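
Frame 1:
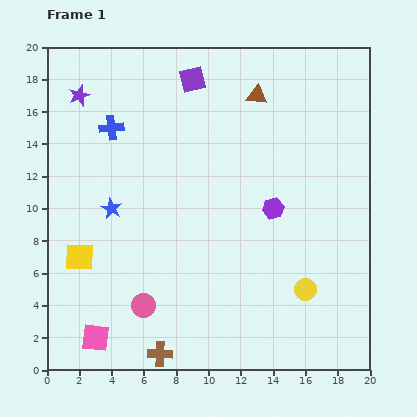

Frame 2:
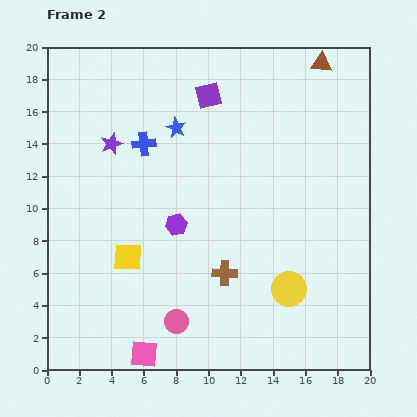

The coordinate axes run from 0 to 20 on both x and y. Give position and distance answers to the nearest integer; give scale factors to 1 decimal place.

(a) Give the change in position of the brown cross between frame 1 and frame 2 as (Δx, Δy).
(4, 5)

The brown cross was at (7, 1) in frame 1 and (11, 6) in frame 2.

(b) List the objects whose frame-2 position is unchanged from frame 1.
none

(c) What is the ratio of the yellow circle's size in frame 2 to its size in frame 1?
1.6×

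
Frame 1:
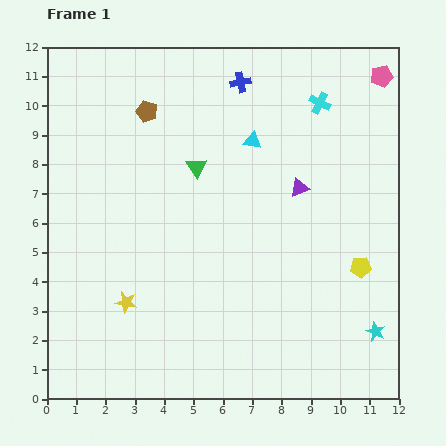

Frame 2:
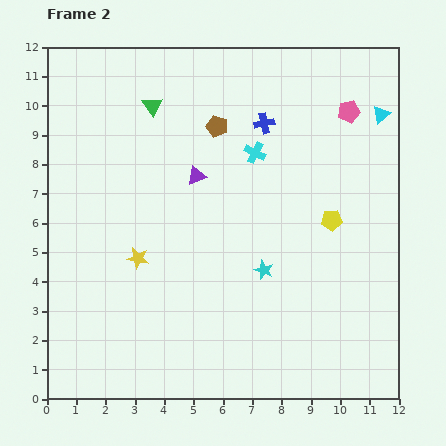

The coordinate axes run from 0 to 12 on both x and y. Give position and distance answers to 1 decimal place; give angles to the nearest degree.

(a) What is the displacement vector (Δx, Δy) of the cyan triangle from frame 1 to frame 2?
(4.4, 0.9)

The cyan triangle was at (7.0, 8.8) in frame 1 and (11.4, 9.7) in frame 2.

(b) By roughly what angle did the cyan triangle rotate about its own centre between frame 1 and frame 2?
52° counter-clockwise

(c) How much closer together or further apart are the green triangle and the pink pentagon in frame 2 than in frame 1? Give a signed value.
-0.3

Distance in frame 1: 7.0. Distance in frame 2: 6.7.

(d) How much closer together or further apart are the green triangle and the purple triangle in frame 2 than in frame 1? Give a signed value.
-0.8

Distance in frame 1: 3.6. Distance in frame 2: 2.8.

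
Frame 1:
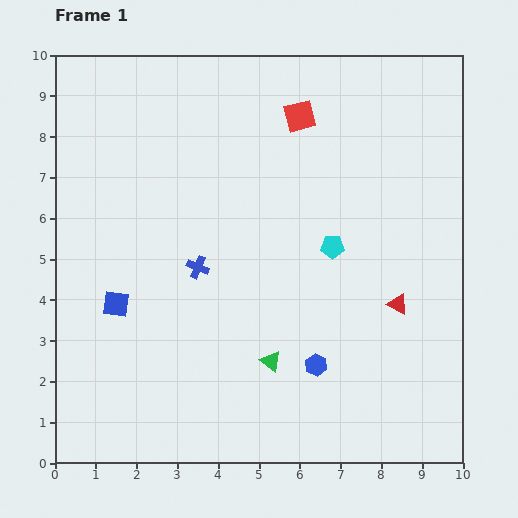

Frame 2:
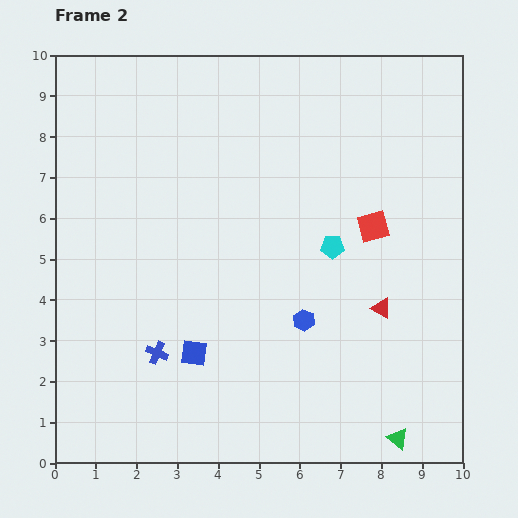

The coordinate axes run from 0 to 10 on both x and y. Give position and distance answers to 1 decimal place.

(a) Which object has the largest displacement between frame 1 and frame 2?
the green triangle

(moved 3.6; next 3.2)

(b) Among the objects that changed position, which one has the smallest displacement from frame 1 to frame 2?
the red triangle

(moved 0.4)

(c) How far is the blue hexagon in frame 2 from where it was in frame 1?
1.1

The blue hexagon moved from (6.4, 2.4) to (6.1, 3.5), a distance of √(0.3² + 1.1²) ≈ 1.1.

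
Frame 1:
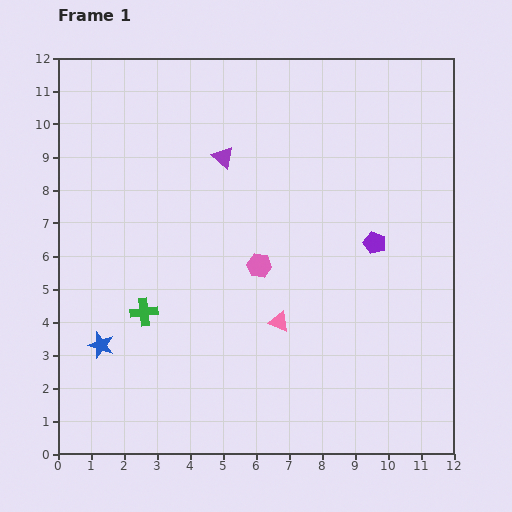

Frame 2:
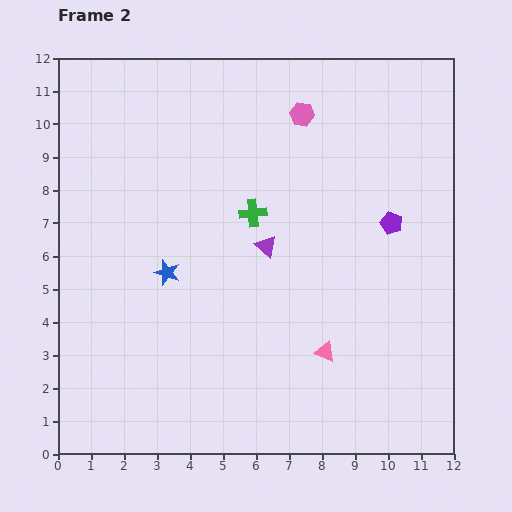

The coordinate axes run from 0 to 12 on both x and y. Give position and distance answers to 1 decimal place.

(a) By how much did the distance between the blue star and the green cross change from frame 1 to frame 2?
+1.6

Distance in frame 1: 1.6. Distance in frame 2: 3.2.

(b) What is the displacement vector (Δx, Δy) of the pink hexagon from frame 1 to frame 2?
(1.3, 4.6)

The pink hexagon was at (6.1, 5.7) in frame 1 and (7.4, 10.3) in frame 2.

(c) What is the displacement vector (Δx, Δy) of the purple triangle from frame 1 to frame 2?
(1.3, -2.7)

The purple triangle was at (5.0, 9.0) in frame 1 and (6.3, 6.3) in frame 2.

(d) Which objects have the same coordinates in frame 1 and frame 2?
none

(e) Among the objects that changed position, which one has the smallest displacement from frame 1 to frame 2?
the purple pentagon

(moved 0.8)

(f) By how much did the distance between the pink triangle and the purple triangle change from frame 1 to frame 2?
-1.6

Distance in frame 1: 5.3. Distance in frame 2: 3.7.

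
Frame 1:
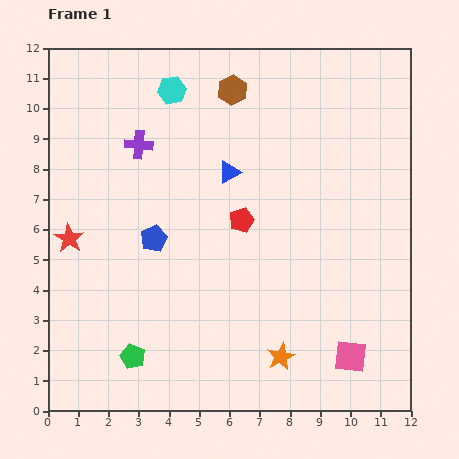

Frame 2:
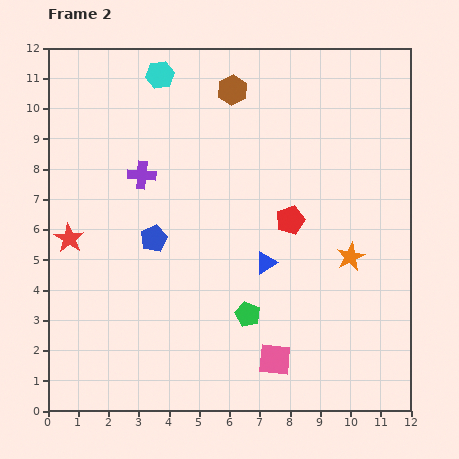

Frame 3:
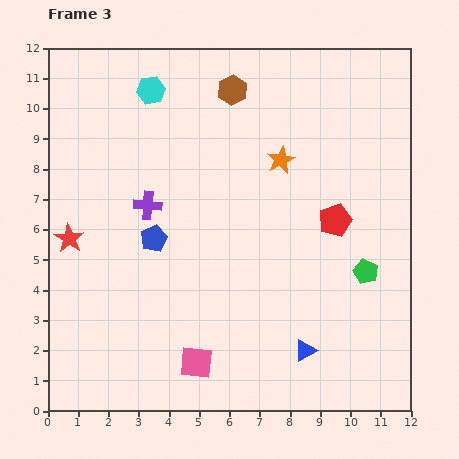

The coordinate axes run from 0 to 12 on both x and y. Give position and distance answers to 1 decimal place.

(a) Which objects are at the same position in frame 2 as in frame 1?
the brown hexagon, the blue pentagon, the red star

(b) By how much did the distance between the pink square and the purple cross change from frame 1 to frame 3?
-4.5

Distance in frame 1: 9.9. Distance in frame 3: 5.4.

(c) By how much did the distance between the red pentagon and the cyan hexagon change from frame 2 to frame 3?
+1.1

Distance in frame 2: 6.4. Distance in frame 3: 7.5.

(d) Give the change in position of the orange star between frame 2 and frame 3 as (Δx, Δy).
(-2.3, 3.2)

The orange star was at (10.0, 5.1) in frame 2 and (7.7, 8.3) in frame 3.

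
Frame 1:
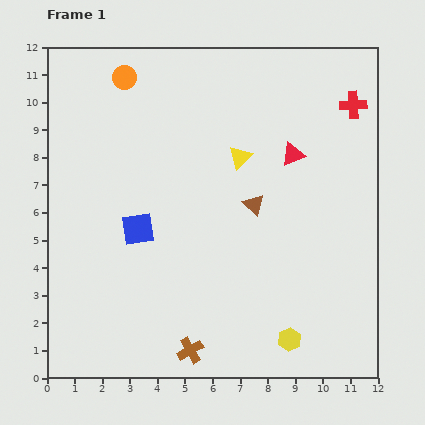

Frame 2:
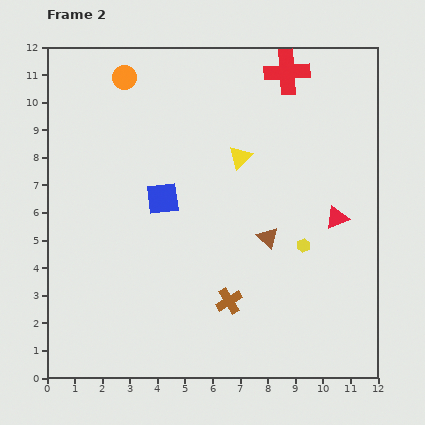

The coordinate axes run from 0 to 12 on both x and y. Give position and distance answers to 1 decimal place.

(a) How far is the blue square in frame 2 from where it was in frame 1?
1.4

The blue square moved from (3.3, 5.4) to (4.2, 6.5), a distance of √(0.9² + 1.1²) ≈ 1.4.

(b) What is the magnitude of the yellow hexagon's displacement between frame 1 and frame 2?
3.4

The yellow hexagon moved from (8.8, 1.4) to (9.3, 4.8), a distance of √(0.5² + 3.4²) ≈ 3.4.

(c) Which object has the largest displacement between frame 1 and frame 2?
the yellow hexagon

(moved 3.4; next 2.8)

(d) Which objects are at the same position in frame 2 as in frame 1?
the yellow triangle, the orange circle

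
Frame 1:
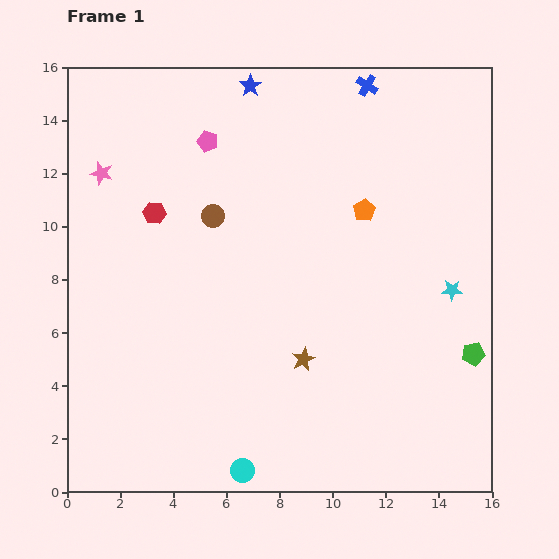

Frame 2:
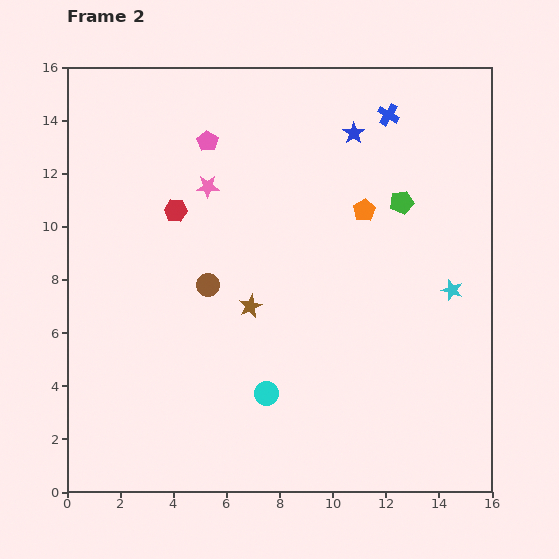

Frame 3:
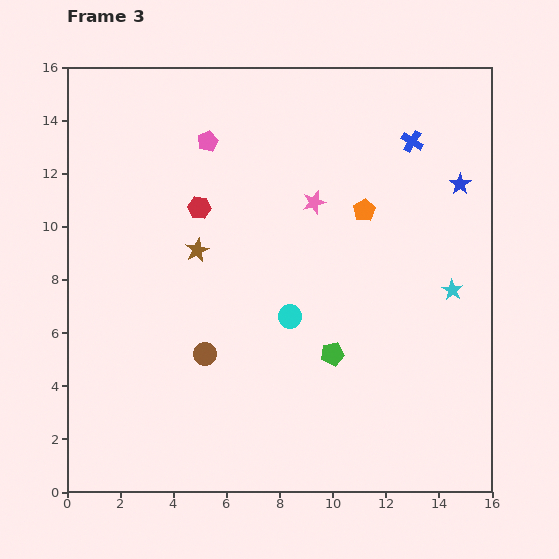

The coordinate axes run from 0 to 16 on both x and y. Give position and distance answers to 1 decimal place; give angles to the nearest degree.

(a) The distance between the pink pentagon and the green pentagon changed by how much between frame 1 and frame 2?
-5.1

Distance in frame 1: 12.8. Distance in frame 2: 7.7.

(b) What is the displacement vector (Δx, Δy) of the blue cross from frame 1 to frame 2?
(0.8, -1.1)

The blue cross was at (11.3, 15.3) in frame 1 and (12.1, 14.2) in frame 2.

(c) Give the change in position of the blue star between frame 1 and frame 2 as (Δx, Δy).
(3.9, -1.8)

The blue star was at (6.9, 15.3) in frame 1 and (10.8, 13.5) in frame 2.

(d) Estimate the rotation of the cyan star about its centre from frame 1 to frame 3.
31° clockwise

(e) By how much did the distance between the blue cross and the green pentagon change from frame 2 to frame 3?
+5.2

Distance in frame 2: 3.3. Distance in frame 3: 8.5.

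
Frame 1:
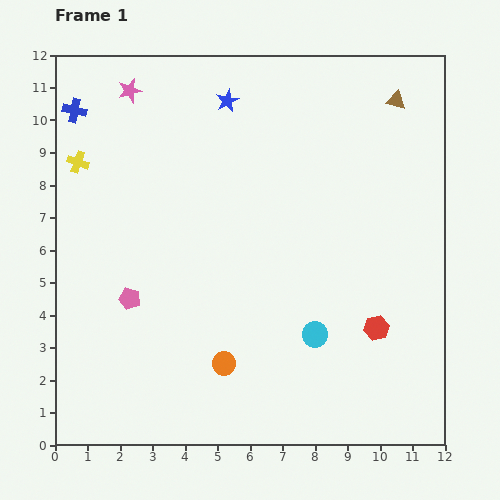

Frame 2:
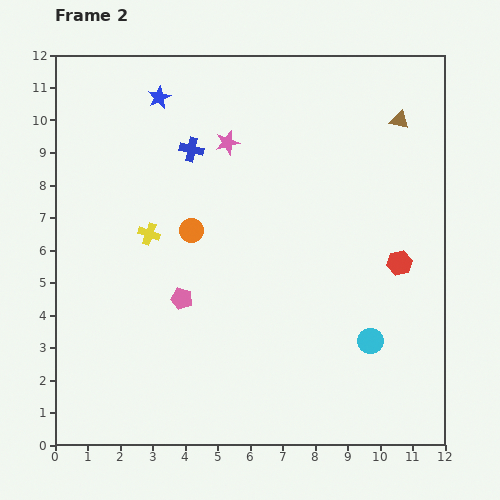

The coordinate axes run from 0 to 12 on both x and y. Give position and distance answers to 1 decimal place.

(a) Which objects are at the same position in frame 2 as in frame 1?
none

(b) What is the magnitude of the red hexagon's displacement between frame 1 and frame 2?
2.1

The red hexagon moved from (9.9, 3.6) to (10.6, 5.6), a distance of √(0.7² + 2.0²) ≈ 2.1.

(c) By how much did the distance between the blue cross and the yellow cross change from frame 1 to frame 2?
+1.3

Distance in frame 1: 1.6. Distance in frame 2: 2.9.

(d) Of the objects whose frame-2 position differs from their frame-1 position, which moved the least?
the brown triangle

(moved 0.6)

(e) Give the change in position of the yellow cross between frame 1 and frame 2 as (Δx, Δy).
(2.2, -2.2)

The yellow cross was at (0.7, 8.7) in frame 1 and (2.9, 6.5) in frame 2.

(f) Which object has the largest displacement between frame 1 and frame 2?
the orange circle

(moved 4.2; next 3.8)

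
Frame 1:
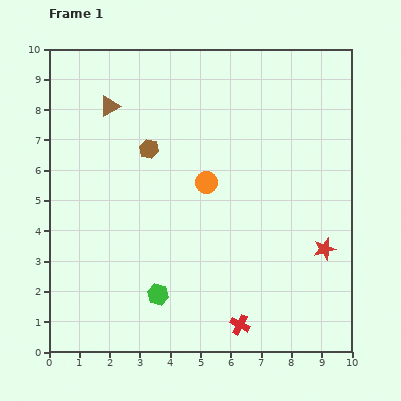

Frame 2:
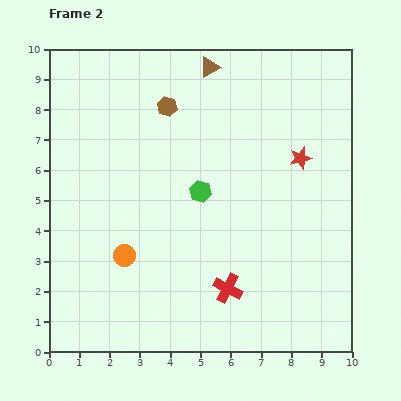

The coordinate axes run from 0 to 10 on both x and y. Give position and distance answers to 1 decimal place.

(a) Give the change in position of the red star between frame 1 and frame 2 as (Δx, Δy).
(-0.8, 3.0)

The red star was at (9.1, 3.4) in frame 1 and (8.3, 6.4) in frame 2.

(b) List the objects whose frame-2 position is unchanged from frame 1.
none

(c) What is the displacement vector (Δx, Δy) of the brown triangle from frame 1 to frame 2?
(3.3, 1.3)

The brown triangle was at (2.0, 8.1) in frame 1 and (5.3, 9.4) in frame 2.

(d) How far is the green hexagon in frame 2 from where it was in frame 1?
3.7

The green hexagon moved from (3.6, 1.9) to (5.0, 5.3), a distance of √(1.4² + 3.4²) ≈ 3.7.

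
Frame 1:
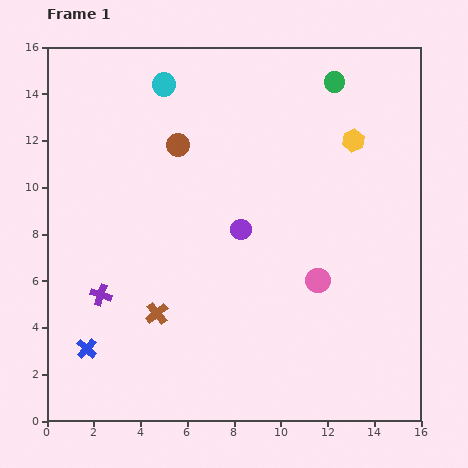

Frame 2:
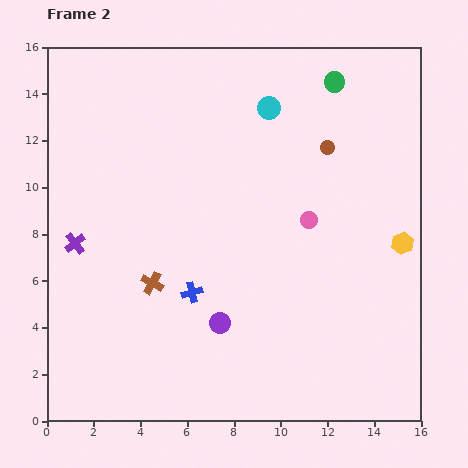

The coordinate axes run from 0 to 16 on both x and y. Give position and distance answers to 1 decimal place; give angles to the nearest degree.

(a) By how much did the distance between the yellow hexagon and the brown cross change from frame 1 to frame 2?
-0.4

Distance in frame 1: 11.2. Distance in frame 2: 10.8.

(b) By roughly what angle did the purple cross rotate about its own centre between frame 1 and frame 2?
34° clockwise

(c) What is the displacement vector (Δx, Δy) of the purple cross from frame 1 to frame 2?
(-1.1, 2.2)

The purple cross was at (2.3, 5.4) in frame 1 and (1.2, 7.6) in frame 2.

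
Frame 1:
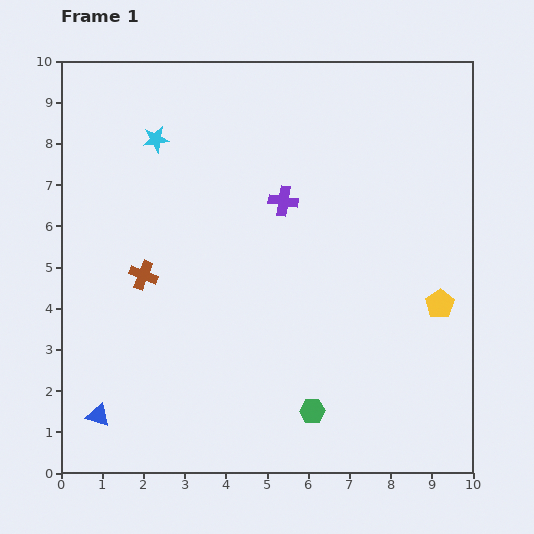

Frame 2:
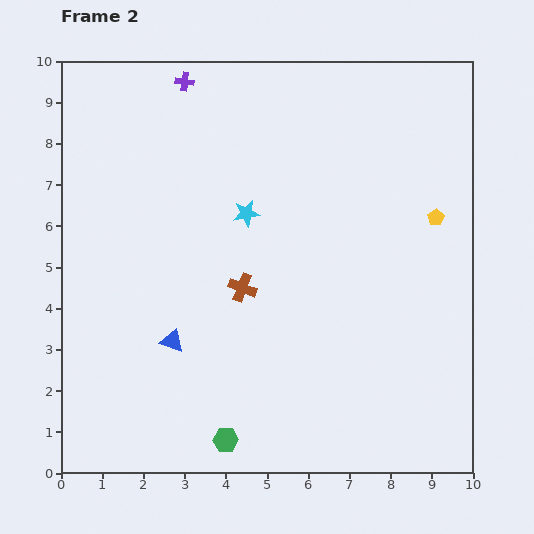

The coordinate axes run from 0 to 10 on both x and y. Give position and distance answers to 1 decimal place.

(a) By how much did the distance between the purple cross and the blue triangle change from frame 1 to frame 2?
-0.6

Distance in frame 1: 6.9. Distance in frame 2: 6.3.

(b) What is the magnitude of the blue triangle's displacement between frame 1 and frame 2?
2.5

The blue triangle moved from (0.9, 1.4) to (2.7, 3.2), a distance of √(1.8² + 1.8²) ≈ 2.5.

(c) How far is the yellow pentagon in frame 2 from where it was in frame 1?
2.1

The yellow pentagon moved from (9.2, 4.1) to (9.1, 6.2), a distance of √(0.1² + 2.1²) ≈ 2.1.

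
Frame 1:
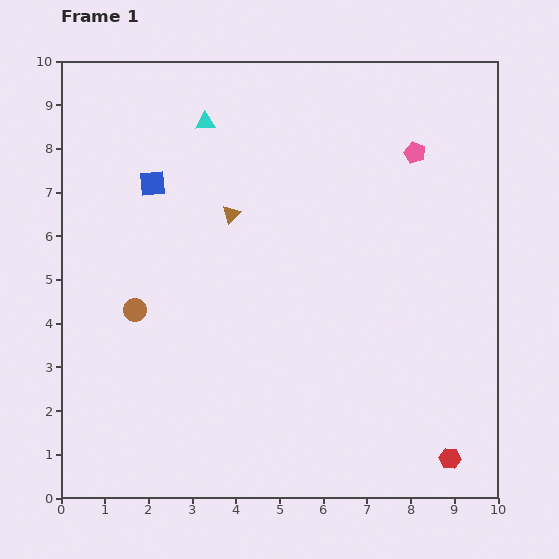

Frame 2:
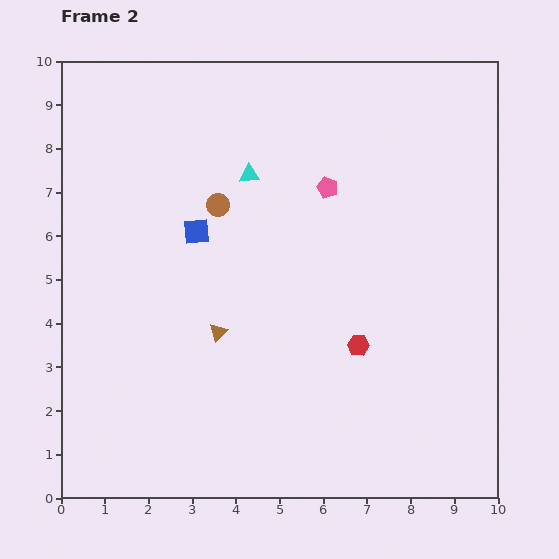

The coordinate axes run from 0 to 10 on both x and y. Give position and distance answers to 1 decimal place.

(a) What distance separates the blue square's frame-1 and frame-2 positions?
1.5

The blue square moved from (2.1, 7.2) to (3.1, 6.1), a distance of √(1.0² + 1.1²) ≈ 1.5.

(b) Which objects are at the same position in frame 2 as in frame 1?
none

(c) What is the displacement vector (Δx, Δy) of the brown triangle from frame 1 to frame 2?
(-0.3, -2.7)

The brown triangle was at (3.9, 6.5) in frame 1 and (3.6, 3.8) in frame 2.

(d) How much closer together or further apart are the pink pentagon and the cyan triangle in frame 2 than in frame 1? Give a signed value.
-3.1

Distance in frame 1: 4.9. Distance in frame 2: 1.8.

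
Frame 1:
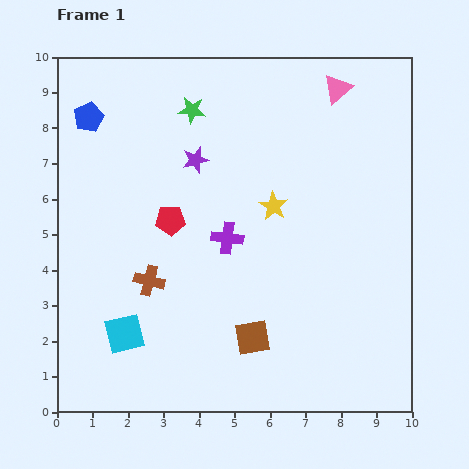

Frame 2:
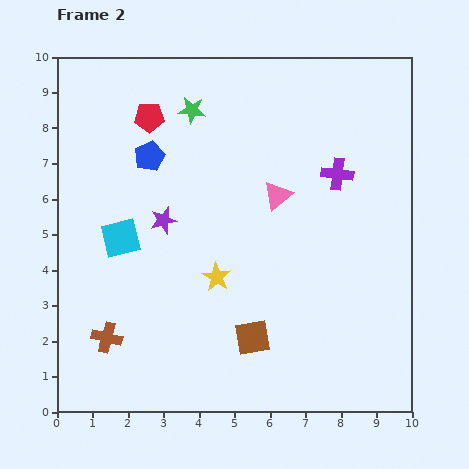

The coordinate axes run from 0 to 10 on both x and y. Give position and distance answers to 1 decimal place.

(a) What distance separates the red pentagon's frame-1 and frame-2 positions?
3.0

The red pentagon moved from (3.2, 5.4) to (2.6, 8.3), a distance of √(0.6² + 2.9²) ≈ 3.0.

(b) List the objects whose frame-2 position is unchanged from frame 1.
the brown square, the green star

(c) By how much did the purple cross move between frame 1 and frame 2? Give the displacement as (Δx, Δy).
(3.1, 1.8)

The purple cross was at (4.8, 4.9) in frame 1 and (7.9, 6.7) in frame 2.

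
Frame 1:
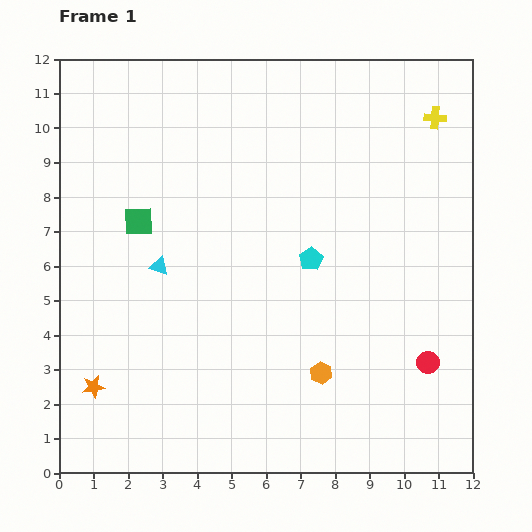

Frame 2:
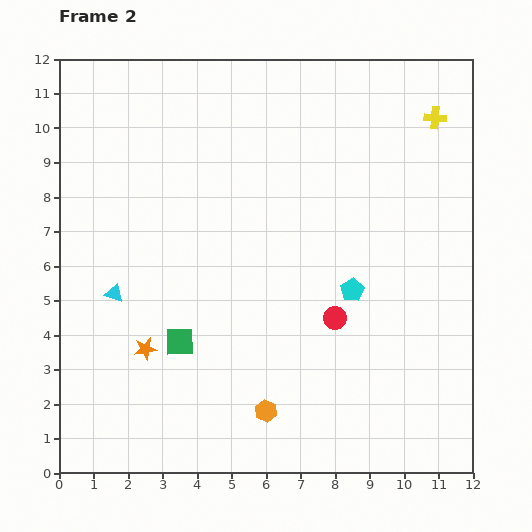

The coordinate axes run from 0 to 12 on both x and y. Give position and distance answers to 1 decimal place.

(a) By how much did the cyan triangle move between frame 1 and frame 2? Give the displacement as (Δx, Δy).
(-1.3, -0.8)

The cyan triangle was at (2.9, 6.0) in frame 1 and (1.6, 5.2) in frame 2.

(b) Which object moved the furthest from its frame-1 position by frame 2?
the green square

(moved 3.7; next 3.0)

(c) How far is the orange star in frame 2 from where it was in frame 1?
1.9

The orange star moved from (1.0, 2.5) to (2.5, 3.6), a distance of √(1.5² + 1.1²) ≈ 1.9.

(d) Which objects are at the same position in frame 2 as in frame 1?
the yellow cross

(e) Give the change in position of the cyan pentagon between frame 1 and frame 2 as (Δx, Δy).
(1.2, -0.9)

The cyan pentagon was at (7.3, 6.2) in frame 1 and (8.5, 5.3) in frame 2.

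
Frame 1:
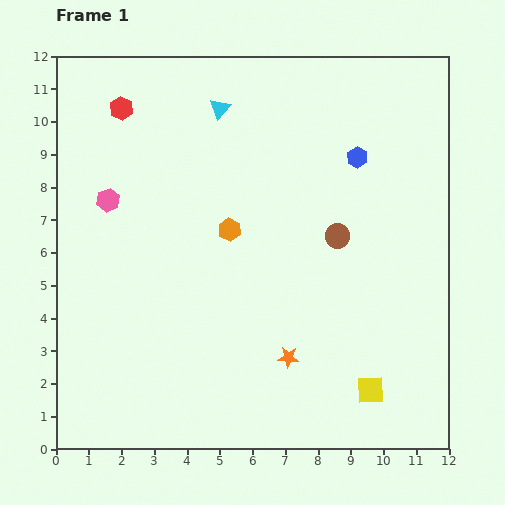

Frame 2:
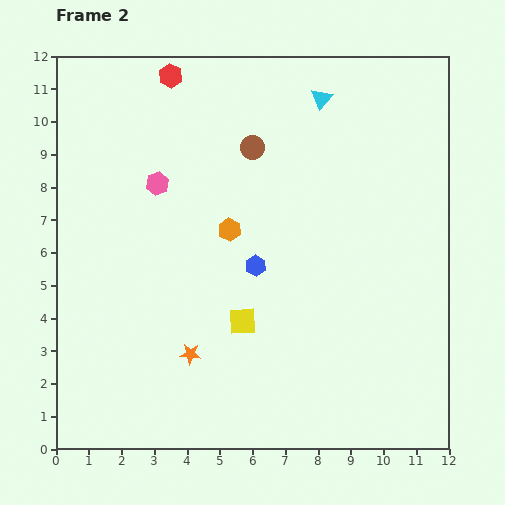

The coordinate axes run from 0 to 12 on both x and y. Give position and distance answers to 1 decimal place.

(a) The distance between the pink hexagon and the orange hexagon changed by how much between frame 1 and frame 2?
-1.2

Distance in frame 1: 3.8. Distance in frame 2: 2.6.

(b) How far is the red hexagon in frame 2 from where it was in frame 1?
1.8

The red hexagon moved from (2.0, 10.4) to (3.5, 11.4), a distance of √(1.5² + 1.0²) ≈ 1.8.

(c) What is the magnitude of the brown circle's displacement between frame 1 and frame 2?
3.7

The brown circle moved from (8.6, 6.5) to (6.0, 9.2), a distance of √(2.6² + 2.7²) ≈ 3.7.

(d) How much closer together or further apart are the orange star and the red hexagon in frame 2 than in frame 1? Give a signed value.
-0.7

Distance in frame 1: 9.2. Distance in frame 2: 8.5.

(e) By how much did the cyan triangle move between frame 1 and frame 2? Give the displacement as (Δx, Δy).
(3.1, 0.3)

The cyan triangle was at (5.0, 10.4) in frame 1 and (8.1, 10.7) in frame 2.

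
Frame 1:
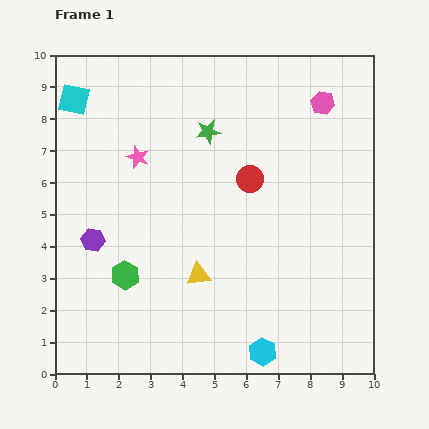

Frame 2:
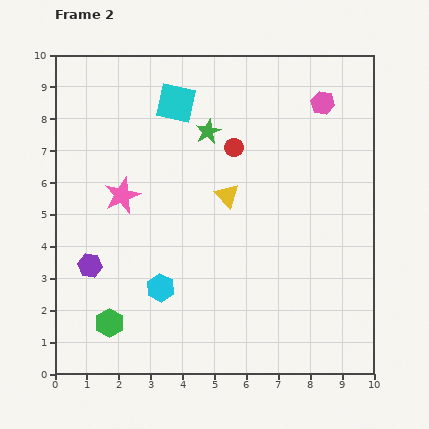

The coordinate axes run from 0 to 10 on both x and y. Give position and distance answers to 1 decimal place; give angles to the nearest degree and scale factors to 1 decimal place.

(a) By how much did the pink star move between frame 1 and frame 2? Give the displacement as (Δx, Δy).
(-0.5, -1.2)

The pink star was at (2.6, 6.8) in frame 1 and (2.1, 5.6) in frame 2.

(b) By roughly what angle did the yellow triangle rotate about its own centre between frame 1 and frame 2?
54° clockwise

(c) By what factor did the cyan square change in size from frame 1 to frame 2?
1.3×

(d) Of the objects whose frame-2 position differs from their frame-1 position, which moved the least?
the purple hexagon

(moved 0.8)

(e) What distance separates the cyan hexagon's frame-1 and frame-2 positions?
3.8

The cyan hexagon moved from (6.5, 0.7) to (3.3, 2.7), a distance of √(3.2² + 2.0²) ≈ 3.8.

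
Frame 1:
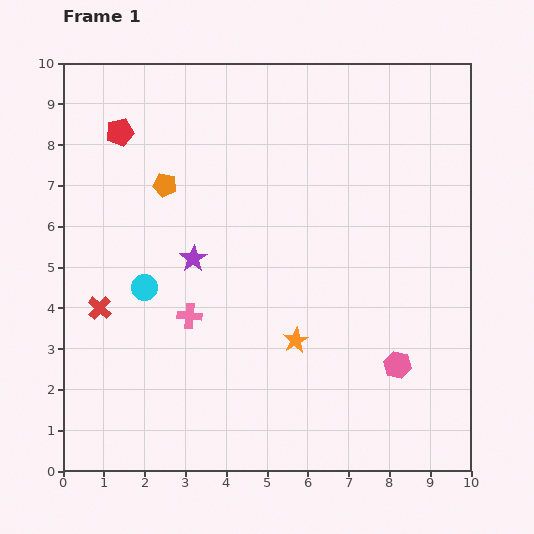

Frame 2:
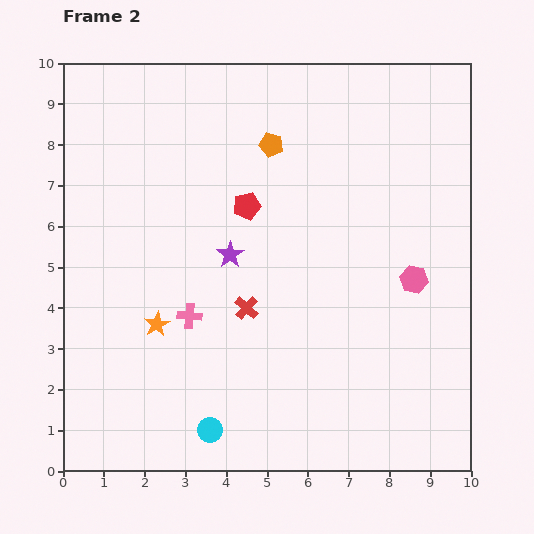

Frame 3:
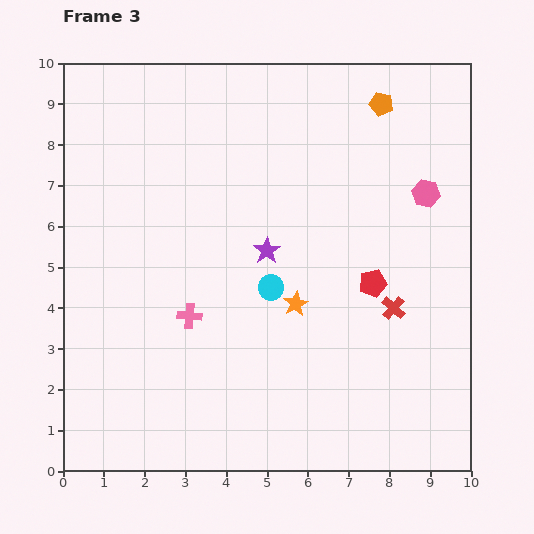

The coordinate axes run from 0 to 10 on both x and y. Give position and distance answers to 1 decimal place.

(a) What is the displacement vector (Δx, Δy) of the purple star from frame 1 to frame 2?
(0.9, 0.1)

The purple star was at (3.2, 5.2) in frame 1 and (4.1, 5.3) in frame 2.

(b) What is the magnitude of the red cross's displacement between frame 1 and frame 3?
7.2

The red cross moved from (0.9, 4.0) to (8.1, 4.0), a distance of √(7.2² + 0.0²) ≈ 7.2.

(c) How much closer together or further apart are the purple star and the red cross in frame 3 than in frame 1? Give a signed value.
+0.8

Distance in frame 1: 2.6. Distance in frame 3: 3.4.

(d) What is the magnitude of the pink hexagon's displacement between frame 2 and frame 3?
2.1

The pink hexagon moved from (8.6, 4.7) to (8.9, 6.8), a distance of √(0.3² + 2.1²) ≈ 2.1.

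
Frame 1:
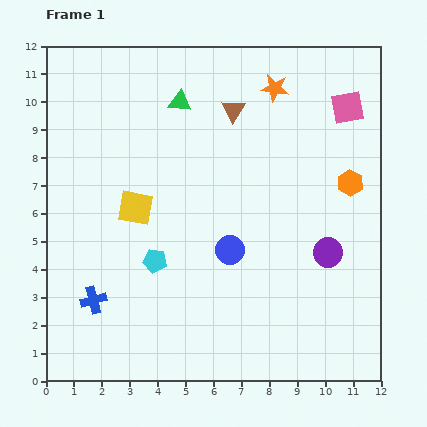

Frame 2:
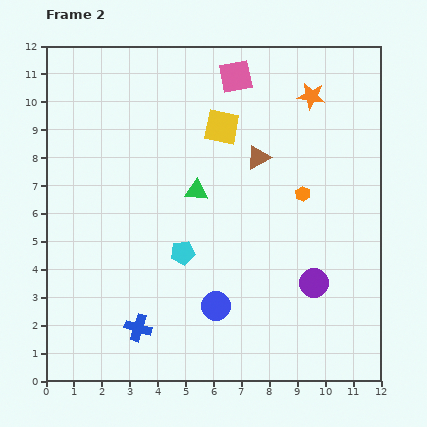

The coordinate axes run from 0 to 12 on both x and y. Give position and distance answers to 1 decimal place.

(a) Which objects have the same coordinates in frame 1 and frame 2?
none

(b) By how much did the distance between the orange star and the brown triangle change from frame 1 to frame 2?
+1.2

Distance in frame 1: 1.7. Distance in frame 2: 2.9.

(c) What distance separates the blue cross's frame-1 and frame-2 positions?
1.9

The blue cross moved from (1.7, 2.9) to (3.3, 1.9), a distance of √(1.6² + 1.0²) ≈ 1.9.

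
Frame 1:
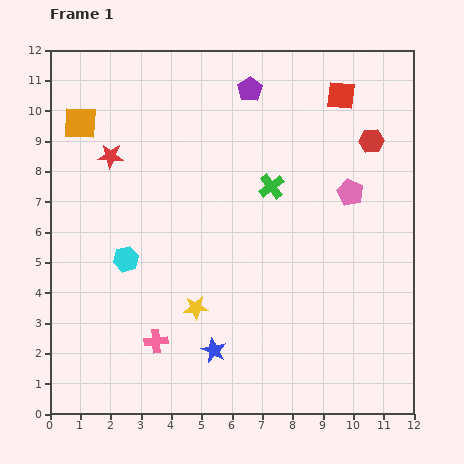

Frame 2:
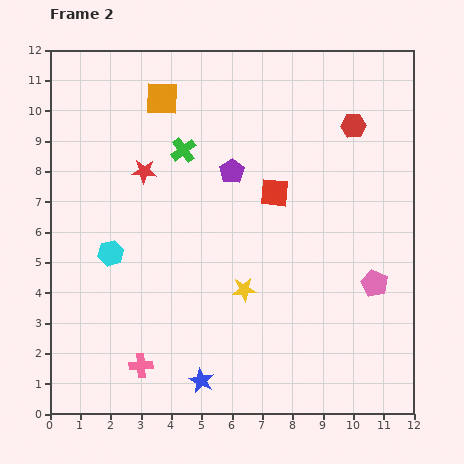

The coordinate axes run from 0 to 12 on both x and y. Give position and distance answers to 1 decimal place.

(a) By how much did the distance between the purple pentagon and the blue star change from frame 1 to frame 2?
-1.7

Distance in frame 1: 8.7. Distance in frame 2: 7.0.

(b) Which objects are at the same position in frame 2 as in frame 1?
none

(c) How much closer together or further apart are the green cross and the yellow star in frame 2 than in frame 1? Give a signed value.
+0.3

Distance in frame 1: 4.7. Distance in frame 2: 5.0.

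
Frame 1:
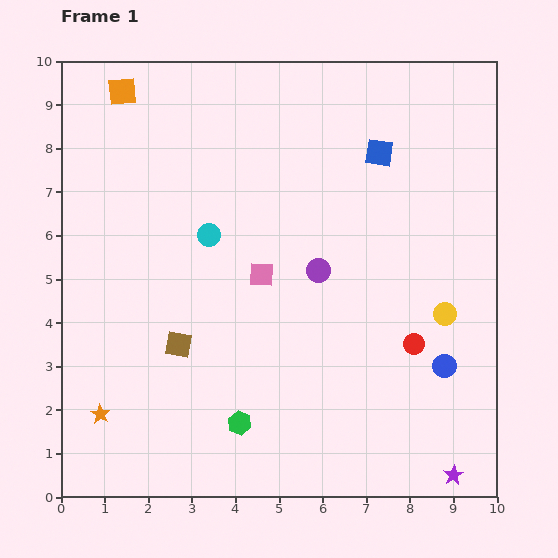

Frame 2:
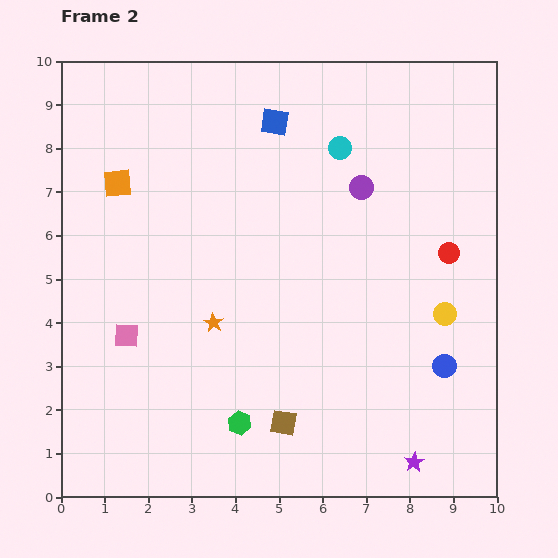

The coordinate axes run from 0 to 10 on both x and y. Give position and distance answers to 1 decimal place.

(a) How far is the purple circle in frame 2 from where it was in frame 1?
2.1

The purple circle moved from (5.9, 5.2) to (6.9, 7.1), a distance of √(1.0² + 1.9²) ≈ 2.1.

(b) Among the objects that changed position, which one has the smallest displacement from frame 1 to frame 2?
the purple star

(moved 0.9)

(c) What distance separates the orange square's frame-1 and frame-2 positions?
2.1

The orange square moved from (1.4, 9.3) to (1.3, 7.2), a distance of √(0.1² + 2.1²) ≈ 2.1.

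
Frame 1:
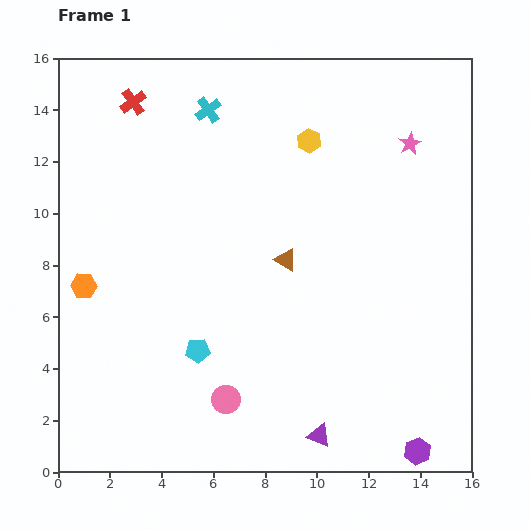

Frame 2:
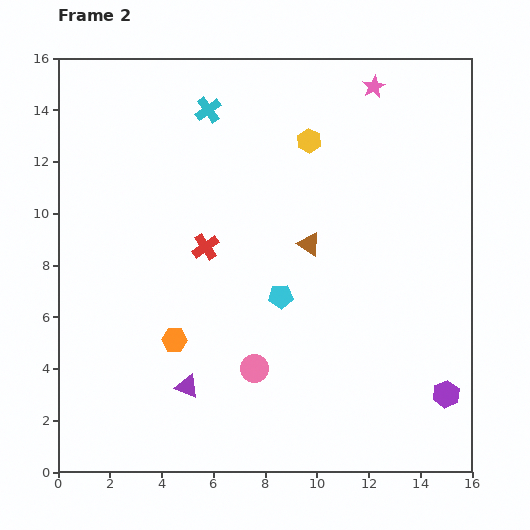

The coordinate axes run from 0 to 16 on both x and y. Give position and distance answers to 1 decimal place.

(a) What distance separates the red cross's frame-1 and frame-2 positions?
6.3

The red cross moved from (2.9, 14.3) to (5.7, 8.7), a distance of √(2.8² + 5.6²) ≈ 6.3.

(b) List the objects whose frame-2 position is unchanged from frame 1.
the yellow hexagon, the cyan cross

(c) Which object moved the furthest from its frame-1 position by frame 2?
the red cross

(moved 6.3; next 5.4)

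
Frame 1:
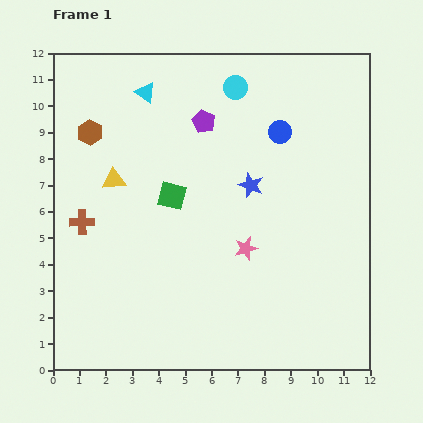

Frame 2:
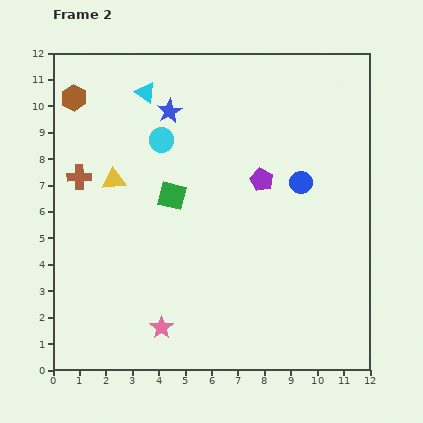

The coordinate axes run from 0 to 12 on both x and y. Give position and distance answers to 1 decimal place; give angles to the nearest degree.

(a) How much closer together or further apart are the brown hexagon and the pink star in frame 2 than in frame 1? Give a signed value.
+1.9

Distance in frame 1: 7.4. Distance in frame 2: 9.3.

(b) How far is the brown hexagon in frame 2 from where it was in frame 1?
1.4

The brown hexagon moved from (1.4, 9.0) to (0.8, 10.3), a distance of √(0.6² + 1.3²) ≈ 1.4.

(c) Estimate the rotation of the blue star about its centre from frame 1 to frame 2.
22° clockwise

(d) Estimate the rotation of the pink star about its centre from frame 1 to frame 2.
20° counter-clockwise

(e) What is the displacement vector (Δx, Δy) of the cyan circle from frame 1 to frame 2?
(-2.8, -2.0)

The cyan circle was at (6.9, 10.7) in frame 1 and (4.1, 8.7) in frame 2.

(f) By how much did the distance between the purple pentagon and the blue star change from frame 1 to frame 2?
+1.4

Distance in frame 1: 3.0. Distance in frame 2: 4.4.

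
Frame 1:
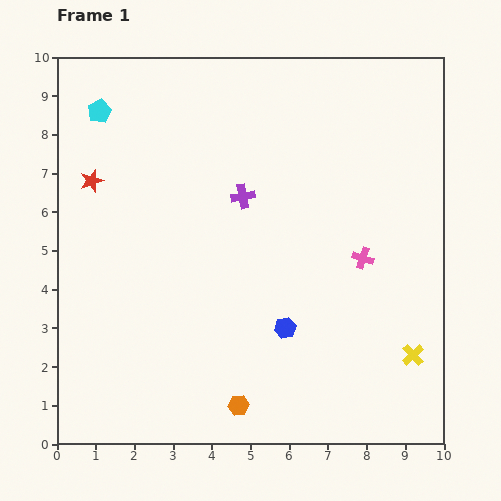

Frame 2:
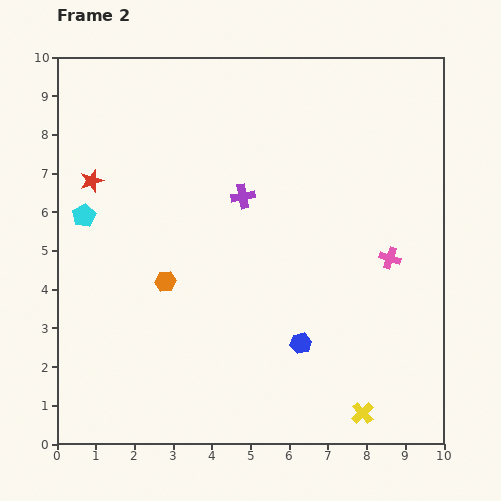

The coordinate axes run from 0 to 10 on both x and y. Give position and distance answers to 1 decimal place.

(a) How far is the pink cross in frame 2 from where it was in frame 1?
0.7

The pink cross moved from (7.9, 4.8) to (8.6, 4.8), a distance of √(0.7² + 0.0²) ≈ 0.7.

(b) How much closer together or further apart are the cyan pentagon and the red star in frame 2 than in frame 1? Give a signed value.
-0.9

Distance in frame 1: 1.8. Distance in frame 2: 0.9.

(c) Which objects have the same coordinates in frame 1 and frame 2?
the red star, the purple cross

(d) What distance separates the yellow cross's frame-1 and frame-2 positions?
2.0

The yellow cross moved from (9.2, 2.3) to (7.9, 0.8), a distance of √(1.3² + 1.5²) ≈ 2.0.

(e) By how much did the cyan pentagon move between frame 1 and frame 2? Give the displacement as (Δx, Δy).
(-0.4, -2.7)

The cyan pentagon was at (1.1, 8.6) in frame 1 and (0.7, 5.9) in frame 2.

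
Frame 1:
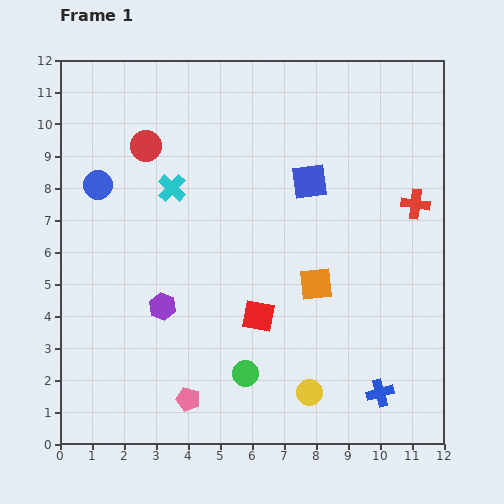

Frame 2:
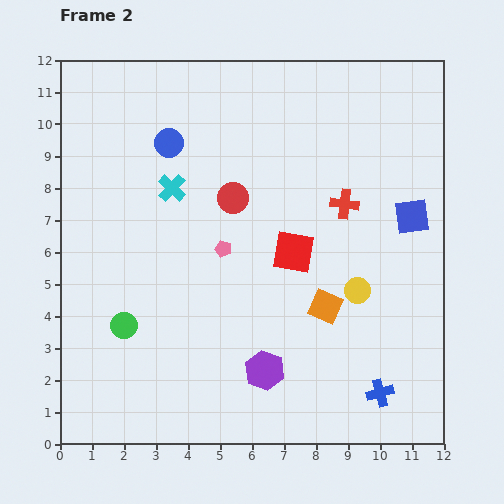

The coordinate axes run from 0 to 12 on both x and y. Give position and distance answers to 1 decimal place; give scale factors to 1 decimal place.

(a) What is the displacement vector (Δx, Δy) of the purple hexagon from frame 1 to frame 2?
(3.2, -2.0)

The purple hexagon was at (3.2, 4.3) in frame 1 and (6.4, 2.3) in frame 2.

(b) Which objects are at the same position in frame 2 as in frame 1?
the blue cross, the cyan cross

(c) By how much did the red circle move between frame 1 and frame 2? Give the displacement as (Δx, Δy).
(2.7, -1.6)

The red circle was at (2.7, 9.3) in frame 1 and (5.4, 7.7) in frame 2.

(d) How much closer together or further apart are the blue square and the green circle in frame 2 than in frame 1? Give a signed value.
+3.3

Distance in frame 1: 6.3. Distance in frame 2: 9.6.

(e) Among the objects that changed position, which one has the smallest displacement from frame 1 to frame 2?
the orange square

(moved 0.8)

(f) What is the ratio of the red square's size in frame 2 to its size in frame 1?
1.3×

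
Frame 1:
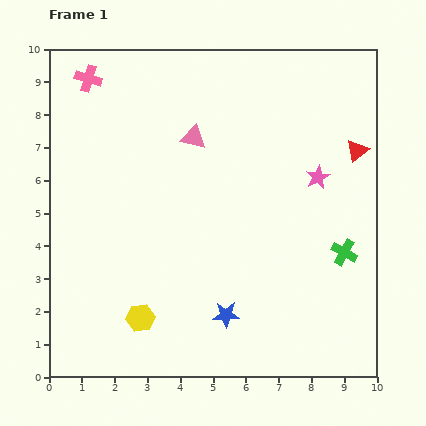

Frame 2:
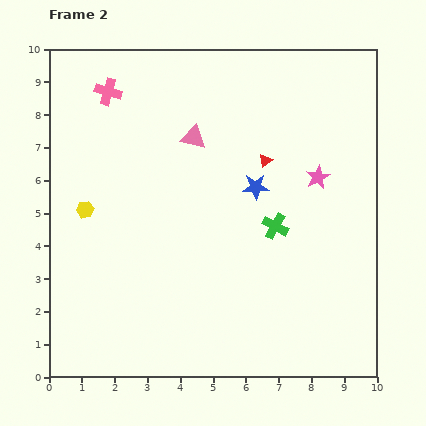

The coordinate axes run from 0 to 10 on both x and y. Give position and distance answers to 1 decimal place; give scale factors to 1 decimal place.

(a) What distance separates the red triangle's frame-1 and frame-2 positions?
2.8

The red triangle moved from (9.4, 6.9) to (6.6, 6.6), a distance of √(2.8² + 0.3²) ≈ 2.8.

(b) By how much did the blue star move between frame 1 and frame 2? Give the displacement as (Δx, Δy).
(0.9, 3.9)

The blue star was at (5.4, 1.9) in frame 1 and (6.3, 5.8) in frame 2.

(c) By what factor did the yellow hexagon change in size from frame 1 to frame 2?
0.6×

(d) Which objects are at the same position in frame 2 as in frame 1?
the pink triangle, the pink star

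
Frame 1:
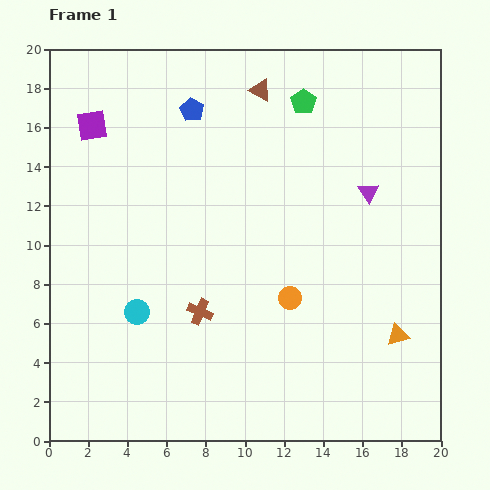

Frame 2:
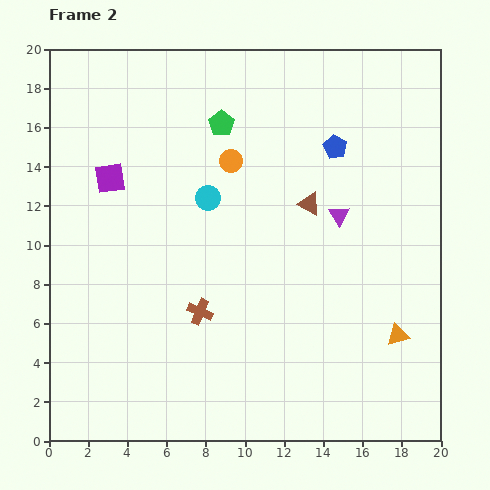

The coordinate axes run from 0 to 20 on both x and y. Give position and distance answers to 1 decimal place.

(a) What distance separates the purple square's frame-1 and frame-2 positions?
2.8

The purple square moved from (2.2, 16.1) to (3.1, 13.4), a distance of √(0.9² + 2.7²) ≈ 2.8.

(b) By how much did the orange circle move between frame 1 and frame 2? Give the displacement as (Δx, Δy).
(-3.0, 7.0)

The orange circle was at (12.3, 7.3) in frame 1 and (9.3, 14.3) in frame 2.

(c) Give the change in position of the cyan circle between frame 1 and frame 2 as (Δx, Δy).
(3.6, 5.8)

The cyan circle was at (4.5, 6.6) in frame 1 and (8.1, 12.4) in frame 2.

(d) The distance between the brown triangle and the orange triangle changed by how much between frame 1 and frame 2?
-6.2

Distance in frame 1: 14.3. Distance in frame 2: 8.1.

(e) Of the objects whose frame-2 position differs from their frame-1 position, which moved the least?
the purple triangle

(moved 1.9)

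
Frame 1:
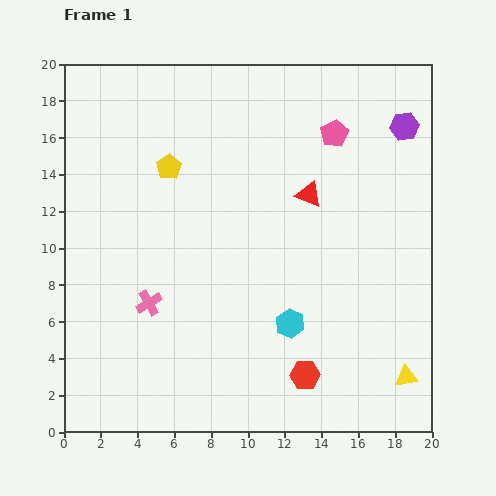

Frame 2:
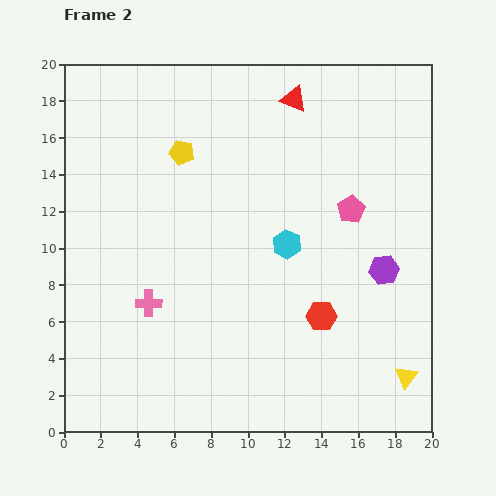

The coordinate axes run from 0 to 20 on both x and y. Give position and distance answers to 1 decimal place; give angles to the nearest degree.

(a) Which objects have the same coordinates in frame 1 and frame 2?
the pink cross, the yellow triangle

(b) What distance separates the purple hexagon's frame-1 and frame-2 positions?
7.9

The purple hexagon moved from (18.5, 16.6) to (17.4, 8.8), a distance of √(1.1² + 7.8²) ≈ 7.9.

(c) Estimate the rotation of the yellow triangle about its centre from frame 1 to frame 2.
45° counter-clockwise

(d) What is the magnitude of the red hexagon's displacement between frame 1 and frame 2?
3.3

The red hexagon moved from (13.1, 3.1) to (14.0, 6.3), a distance of √(0.9² + 3.2²) ≈ 3.3.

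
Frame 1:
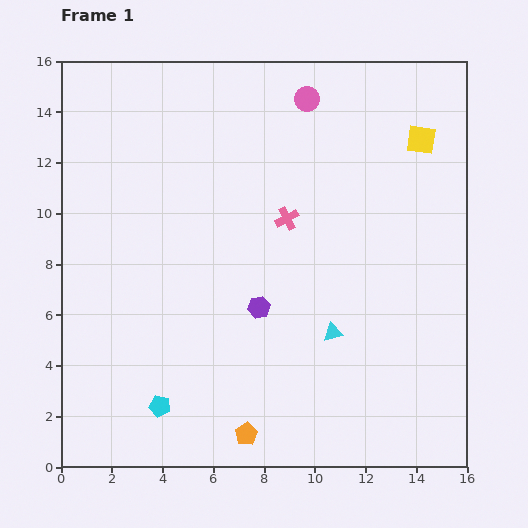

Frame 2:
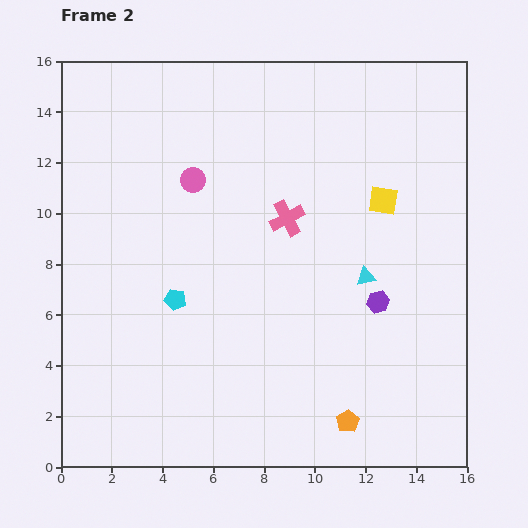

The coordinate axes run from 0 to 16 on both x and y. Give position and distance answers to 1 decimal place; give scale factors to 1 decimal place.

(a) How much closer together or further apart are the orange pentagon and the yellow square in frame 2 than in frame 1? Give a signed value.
-4.7

Distance in frame 1: 13.5. Distance in frame 2: 8.8.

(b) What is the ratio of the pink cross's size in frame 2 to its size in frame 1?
1.5×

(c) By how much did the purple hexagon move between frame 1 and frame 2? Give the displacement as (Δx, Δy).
(4.7, 0.2)

The purple hexagon was at (7.8, 6.3) in frame 1 and (12.5, 6.5) in frame 2.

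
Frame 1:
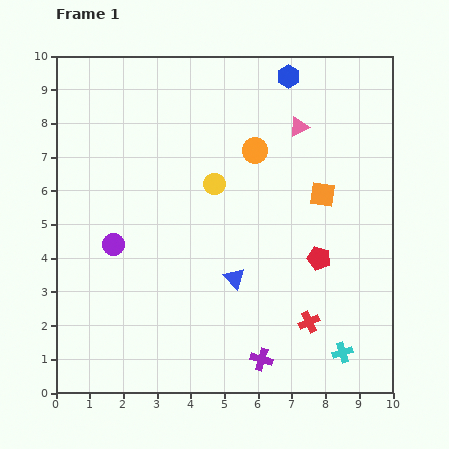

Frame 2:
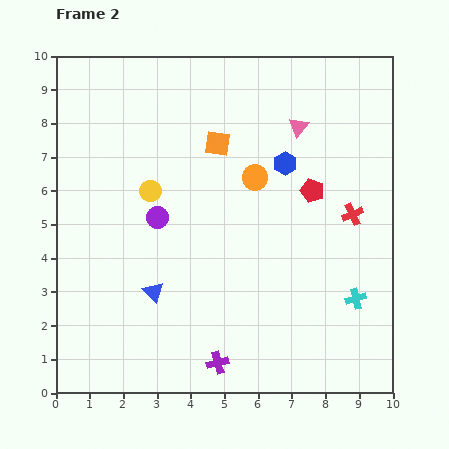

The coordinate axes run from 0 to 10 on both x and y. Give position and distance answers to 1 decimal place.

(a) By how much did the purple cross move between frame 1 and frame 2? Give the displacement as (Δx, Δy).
(-1.3, -0.1)

The purple cross was at (6.1, 1.0) in frame 1 and (4.8, 0.9) in frame 2.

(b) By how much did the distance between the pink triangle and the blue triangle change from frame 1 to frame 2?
+1.6

Distance in frame 1: 4.9. Distance in frame 2: 6.5.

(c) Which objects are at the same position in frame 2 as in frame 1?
the pink triangle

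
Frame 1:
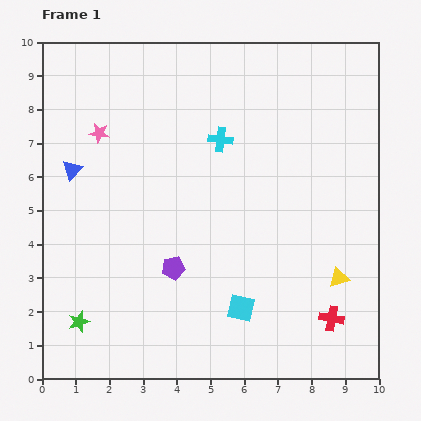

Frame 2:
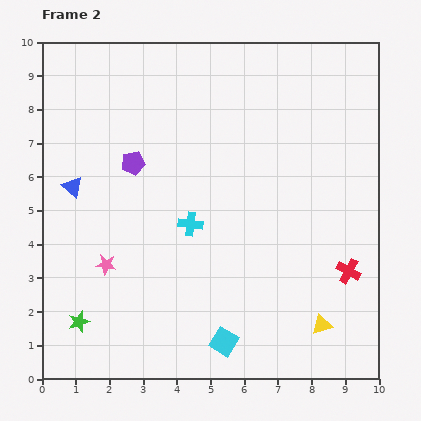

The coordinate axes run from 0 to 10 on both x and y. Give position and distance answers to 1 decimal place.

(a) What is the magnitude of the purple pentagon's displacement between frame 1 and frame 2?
3.3

The purple pentagon moved from (3.9, 3.3) to (2.7, 6.4), a distance of √(1.2² + 3.1²) ≈ 3.3.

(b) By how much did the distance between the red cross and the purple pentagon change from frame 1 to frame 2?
+2.3

Distance in frame 1: 4.9. Distance in frame 2: 7.2.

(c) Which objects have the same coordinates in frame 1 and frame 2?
the green star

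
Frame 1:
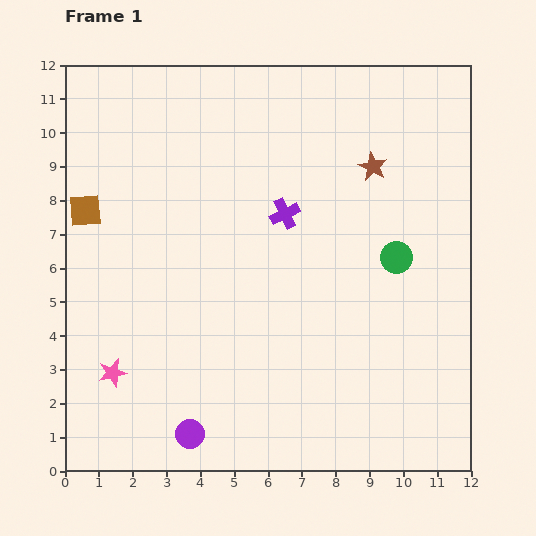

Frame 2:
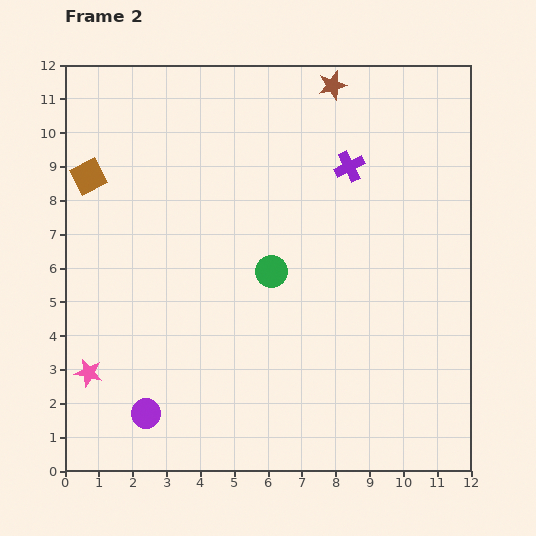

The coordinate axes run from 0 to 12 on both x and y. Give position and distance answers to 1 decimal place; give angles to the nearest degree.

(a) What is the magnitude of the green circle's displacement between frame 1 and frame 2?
3.7

The green circle moved from (9.8, 6.3) to (6.1, 5.9), a distance of √(3.7² + 0.4²) ≈ 3.7.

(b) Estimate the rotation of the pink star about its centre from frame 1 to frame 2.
26° clockwise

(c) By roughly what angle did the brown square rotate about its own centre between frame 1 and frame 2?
22° counter-clockwise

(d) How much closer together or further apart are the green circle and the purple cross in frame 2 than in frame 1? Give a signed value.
+0.4

Distance in frame 1: 3.5. Distance in frame 2: 3.9.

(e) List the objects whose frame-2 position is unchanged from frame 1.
none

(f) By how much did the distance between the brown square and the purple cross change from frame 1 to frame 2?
+1.8

Distance in frame 1: 5.9. Distance in frame 2: 7.7.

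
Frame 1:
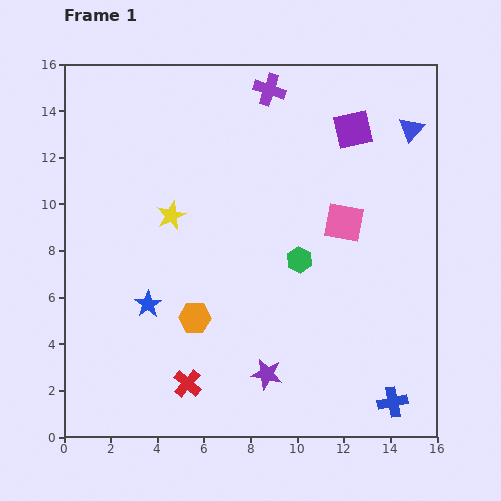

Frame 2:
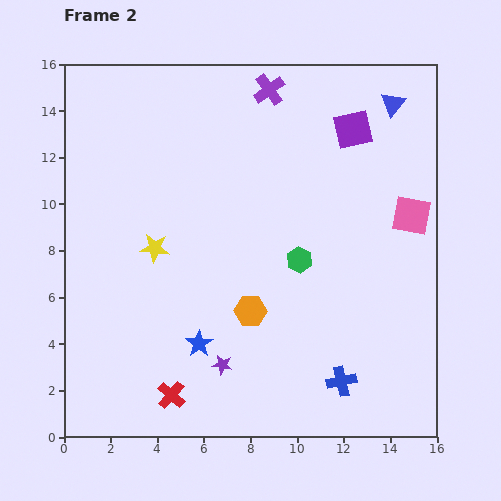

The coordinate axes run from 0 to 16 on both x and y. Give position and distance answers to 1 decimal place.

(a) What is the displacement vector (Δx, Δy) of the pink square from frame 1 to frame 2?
(2.9, 0.3)

The pink square was at (12.0, 9.2) in frame 1 and (14.9, 9.5) in frame 2.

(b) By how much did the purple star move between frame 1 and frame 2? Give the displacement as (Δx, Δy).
(-1.9, 0.4)

The purple star was at (8.7, 2.7) in frame 1 and (6.8, 3.1) in frame 2.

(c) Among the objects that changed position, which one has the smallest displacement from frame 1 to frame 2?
the red cross

(moved 0.9)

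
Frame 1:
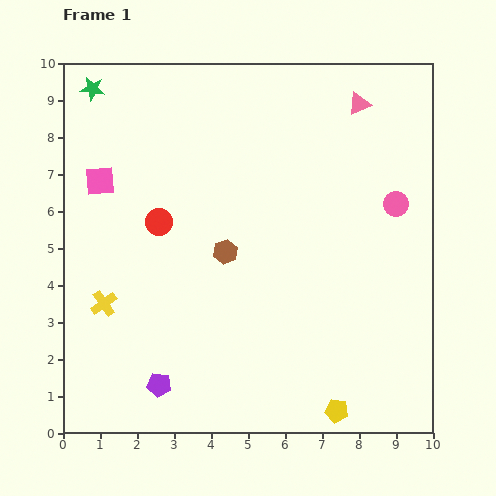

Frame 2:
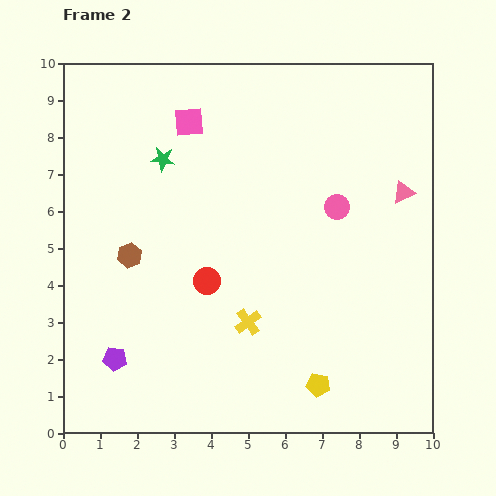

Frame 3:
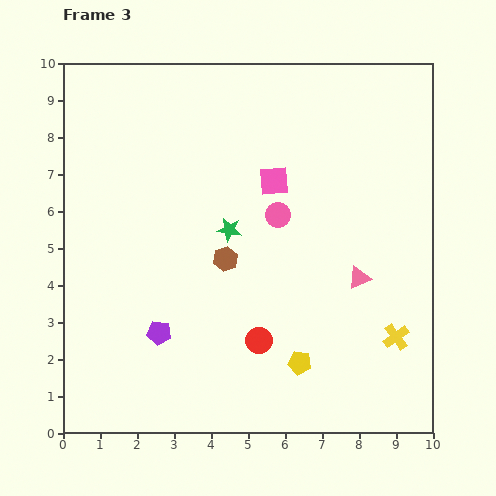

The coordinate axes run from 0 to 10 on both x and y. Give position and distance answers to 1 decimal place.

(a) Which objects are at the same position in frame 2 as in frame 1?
none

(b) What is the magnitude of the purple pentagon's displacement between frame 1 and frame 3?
1.4

The purple pentagon moved from (2.6, 1.3) to (2.6, 2.7), a distance of √(0.0² + 1.4²) ≈ 1.4.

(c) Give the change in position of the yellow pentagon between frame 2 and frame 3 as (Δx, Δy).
(-0.5, 0.6)

The yellow pentagon was at (6.9, 1.3) in frame 2 and (6.4, 1.9) in frame 3.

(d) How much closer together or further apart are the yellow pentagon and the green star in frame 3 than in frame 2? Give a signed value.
-3.3

Distance in frame 2: 7.4. Distance in frame 3: 4.1.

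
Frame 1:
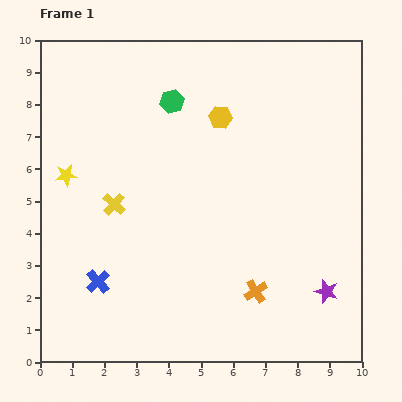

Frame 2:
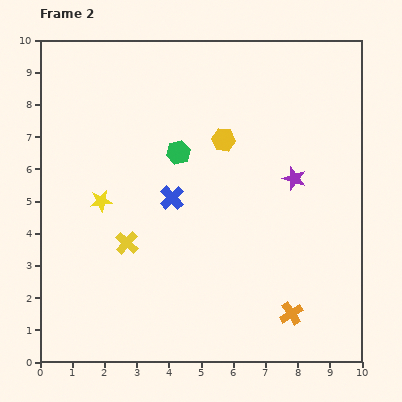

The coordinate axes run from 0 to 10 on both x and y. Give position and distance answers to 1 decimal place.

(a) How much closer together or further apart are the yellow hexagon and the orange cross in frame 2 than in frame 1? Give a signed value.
+0.3

Distance in frame 1: 5.5. Distance in frame 2: 5.8.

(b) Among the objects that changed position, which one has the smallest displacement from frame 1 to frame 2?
the yellow hexagon

(moved 0.7)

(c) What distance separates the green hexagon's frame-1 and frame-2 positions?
1.6

The green hexagon moved from (4.1, 8.1) to (4.3, 6.5), a distance of √(0.2² + 1.6²) ≈ 1.6.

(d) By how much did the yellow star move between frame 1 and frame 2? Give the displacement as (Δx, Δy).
(1.1, -0.8)

The yellow star was at (0.8, 5.8) in frame 1 and (1.9, 5.0) in frame 2.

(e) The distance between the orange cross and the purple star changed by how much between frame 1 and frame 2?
+2.0

Distance in frame 1: 2.2. Distance in frame 2: 4.2.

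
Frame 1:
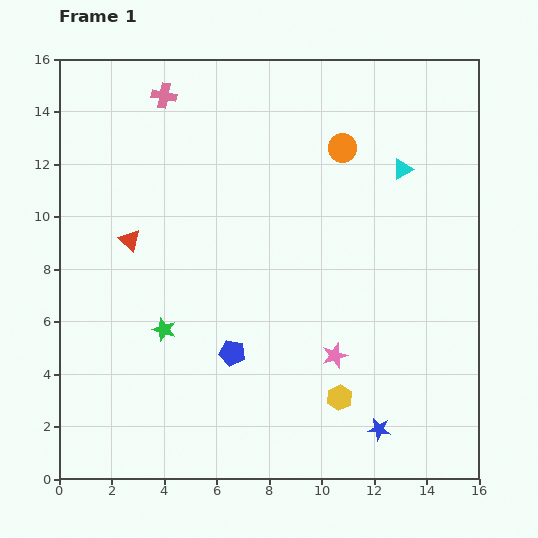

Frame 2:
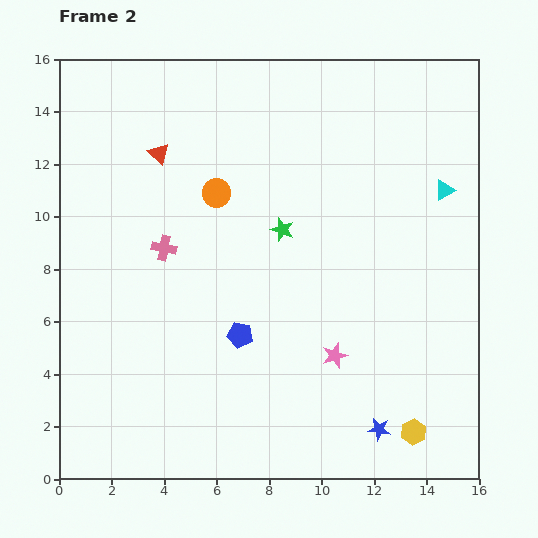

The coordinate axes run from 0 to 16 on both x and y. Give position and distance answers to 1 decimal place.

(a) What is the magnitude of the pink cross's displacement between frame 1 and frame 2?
5.8

The pink cross moved from (4.0, 14.6) to (4.0, 8.8), a distance of √(0.0² + 5.8²) ≈ 5.8.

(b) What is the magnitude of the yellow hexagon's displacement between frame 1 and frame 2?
3.1

The yellow hexagon moved from (10.7, 3.1) to (13.5, 1.8), a distance of √(2.8² + 1.3²) ≈ 3.1.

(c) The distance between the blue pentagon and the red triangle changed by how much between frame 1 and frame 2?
+1.8

Distance in frame 1: 5.8. Distance in frame 2: 7.6.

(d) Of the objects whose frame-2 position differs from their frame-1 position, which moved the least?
the blue pentagon

(moved 0.8)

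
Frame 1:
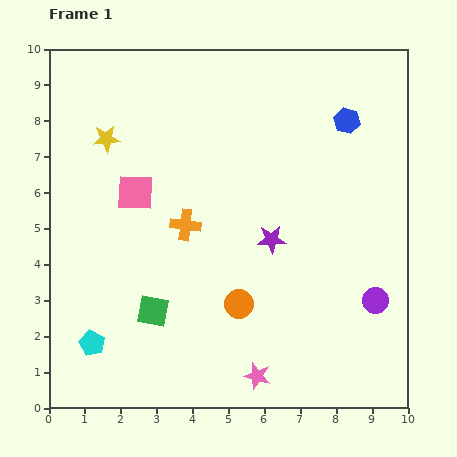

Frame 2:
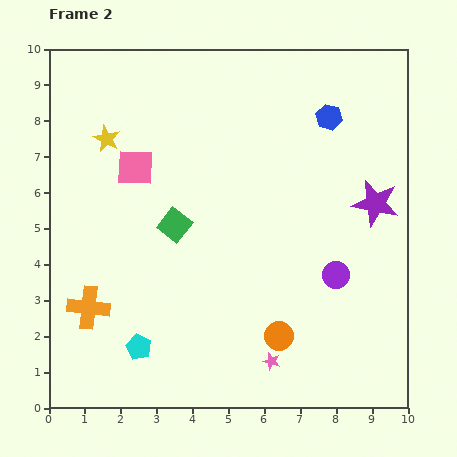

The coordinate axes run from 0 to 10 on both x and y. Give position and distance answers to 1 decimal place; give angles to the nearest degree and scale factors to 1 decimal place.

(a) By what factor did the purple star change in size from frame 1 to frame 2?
1.7×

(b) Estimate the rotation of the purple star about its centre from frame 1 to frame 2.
15° clockwise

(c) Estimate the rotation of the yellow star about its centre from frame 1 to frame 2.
31° clockwise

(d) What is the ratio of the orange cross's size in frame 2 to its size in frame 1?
1.4×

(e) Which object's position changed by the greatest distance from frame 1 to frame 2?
the orange cross

(moved 3.5; next 3.1)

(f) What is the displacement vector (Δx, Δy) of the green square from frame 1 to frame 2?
(0.6, 2.4)

The green square was at (2.9, 2.7) in frame 1 and (3.5, 5.1) in frame 2.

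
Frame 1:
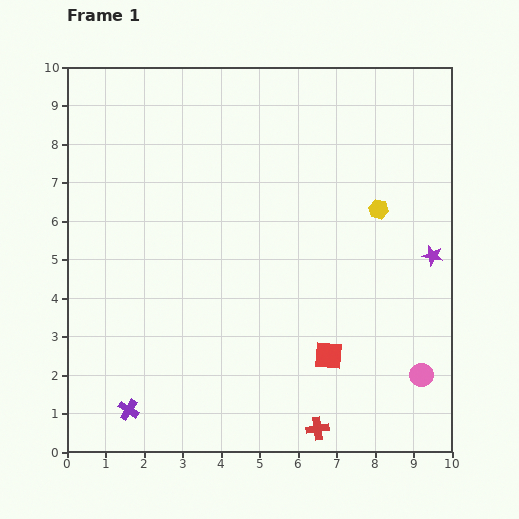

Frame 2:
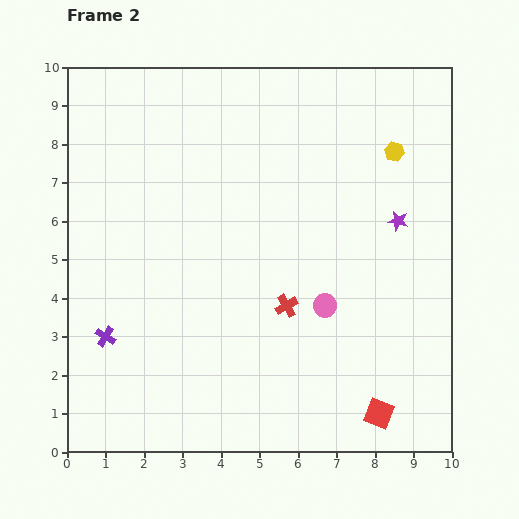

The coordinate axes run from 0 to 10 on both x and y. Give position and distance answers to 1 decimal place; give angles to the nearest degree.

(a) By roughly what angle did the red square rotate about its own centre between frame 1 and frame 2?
18° clockwise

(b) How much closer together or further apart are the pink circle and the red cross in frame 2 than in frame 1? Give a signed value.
-2.0

Distance in frame 1: 3.0. Distance in frame 2: 1.0.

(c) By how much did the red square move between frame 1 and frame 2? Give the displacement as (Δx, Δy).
(1.3, -1.5)

The red square was at (6.8, 2.5) in frame 1 and (8.1, 1.0) in frame 2.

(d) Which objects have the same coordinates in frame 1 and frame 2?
none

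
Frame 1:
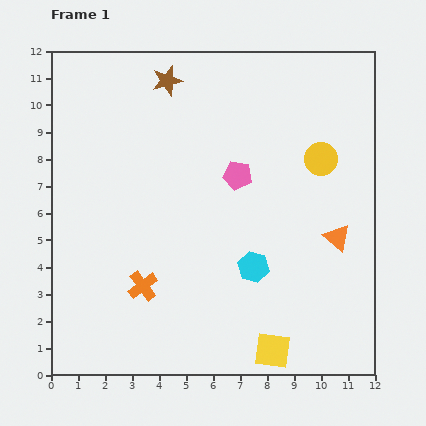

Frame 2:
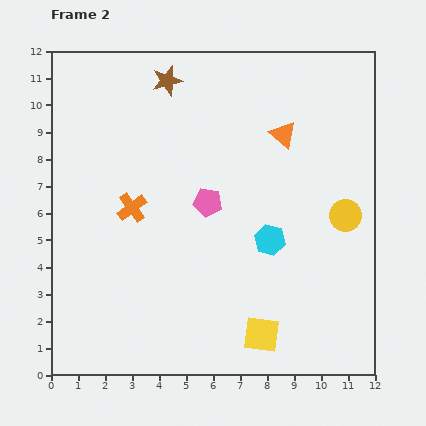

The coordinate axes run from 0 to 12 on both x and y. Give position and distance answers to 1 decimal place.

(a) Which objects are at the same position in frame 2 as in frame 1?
the brown star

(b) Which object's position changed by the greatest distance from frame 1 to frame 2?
the orange triangle

(moved 4.3; next 2.9)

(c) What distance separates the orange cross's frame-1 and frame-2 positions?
2.9

The orange cross moved from (3.4, 3.3) to (3.0, 6.2), a distance of √(0.4² + 2.9²) ≈ 2.9.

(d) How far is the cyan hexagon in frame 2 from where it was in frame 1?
1.2

The cyan hexagon moved from (7.5, 4.0) to (8.1, 5.0), a distance of √(0.6² + 1.0²) ≈ 1.2.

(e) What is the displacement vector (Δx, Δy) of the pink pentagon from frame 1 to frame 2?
(-1.1, -1.0)

The pink pentagon was at (6.9, 7.4) in frame 1 and (5.8, 6.4) in frame 2.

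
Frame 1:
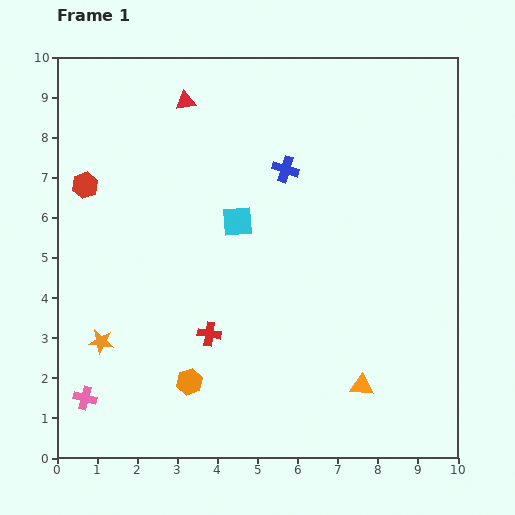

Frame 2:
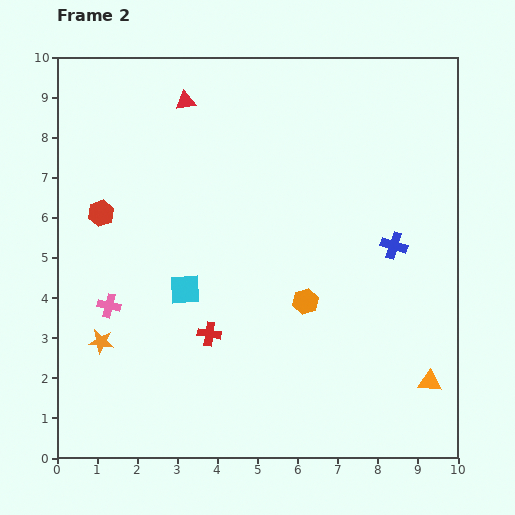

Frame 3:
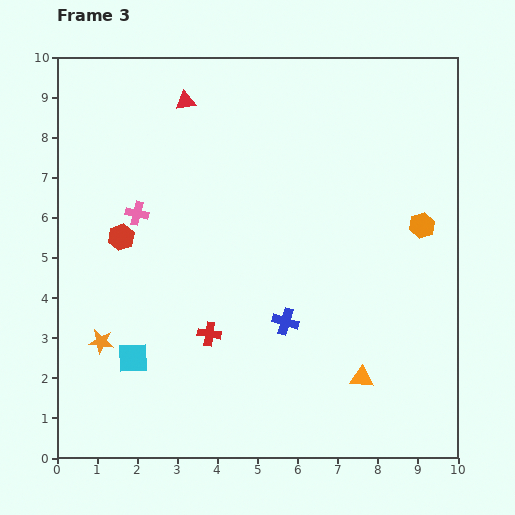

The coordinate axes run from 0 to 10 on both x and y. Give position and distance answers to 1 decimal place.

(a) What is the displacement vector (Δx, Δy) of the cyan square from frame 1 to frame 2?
(-1.3, -1.7)

The cyan square was at (4.5, 5.9) in frame 1 and (3.2, 4.2) in frame 2.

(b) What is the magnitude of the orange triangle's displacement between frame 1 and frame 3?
0.2

The orange triangle moved from (7.6, 1.8) to (7.6, 2.0), a distance of √(0.0² + 0.2²) ≈ 0.2.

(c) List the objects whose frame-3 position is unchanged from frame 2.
the red triangle, the orange star, the red cross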